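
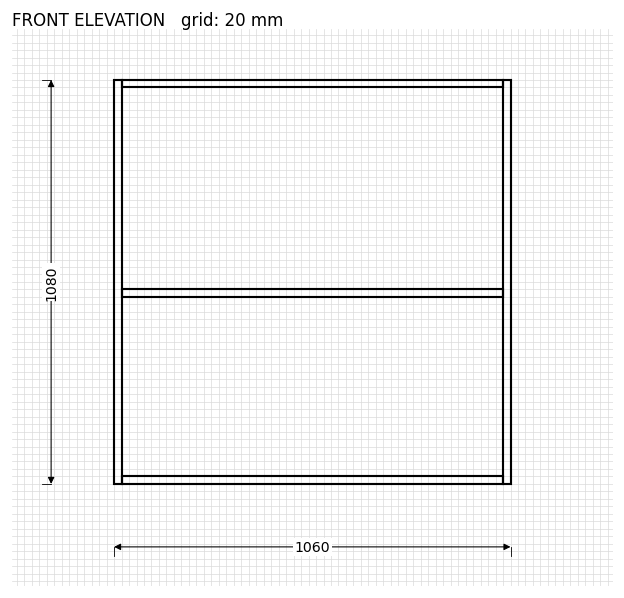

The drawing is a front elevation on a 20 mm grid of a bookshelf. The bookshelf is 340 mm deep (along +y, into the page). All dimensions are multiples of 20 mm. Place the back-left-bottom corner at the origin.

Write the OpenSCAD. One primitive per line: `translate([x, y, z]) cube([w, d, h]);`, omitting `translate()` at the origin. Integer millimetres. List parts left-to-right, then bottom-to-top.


cube([20, 340, 1080]);
translate([20, 0, 0]) cube([1020, 340, 20]);
translate([20, 0, 500]) cube([1020, 340, 20]);
translate([20, 0, 1060]) cube([1020, 340, 20]);
translate([1040, 0, 0]) cube([20, 340, 1080]);


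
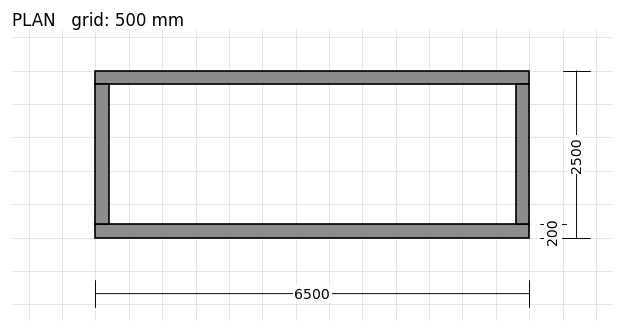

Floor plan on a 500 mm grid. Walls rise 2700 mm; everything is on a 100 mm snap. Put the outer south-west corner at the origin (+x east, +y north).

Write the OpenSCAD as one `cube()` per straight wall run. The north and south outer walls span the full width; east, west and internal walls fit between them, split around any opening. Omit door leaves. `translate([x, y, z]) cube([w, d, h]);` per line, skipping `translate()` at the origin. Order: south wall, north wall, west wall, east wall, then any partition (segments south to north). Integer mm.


cube([6500, 200, 2700]);
translate([0, 2300, 0]) cube([6500, 200, 2700]);
translate([0, 200, 0]) cube([200, 2100, 2700]);
translate([6300, 200, 0]) cube([200, 2100, 2700]);


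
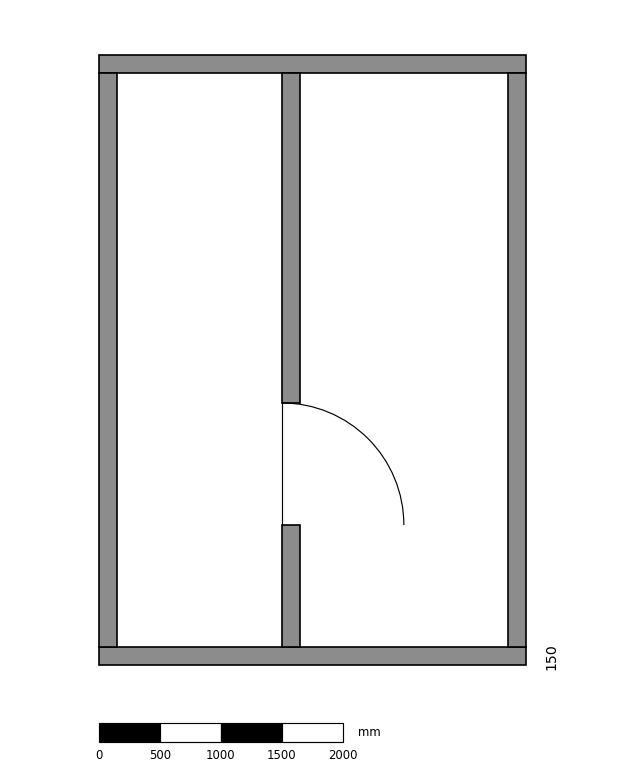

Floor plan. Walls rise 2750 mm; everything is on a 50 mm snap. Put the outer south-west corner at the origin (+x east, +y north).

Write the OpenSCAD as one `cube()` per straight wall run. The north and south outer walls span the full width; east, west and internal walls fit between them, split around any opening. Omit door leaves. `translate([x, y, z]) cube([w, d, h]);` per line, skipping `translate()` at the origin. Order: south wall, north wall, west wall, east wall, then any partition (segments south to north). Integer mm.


cube([3500, 150, 2750]);
translate([0, 4850, 0]) cube([3500, 150, 2750]);
translate([0, 150, 0]) cube([150, 4700, 2750]);
translate([3350, 150, 0]) cube([150, 4700, 2750]);
translate([1500, 150, 0]) cube([150, 1000, 2750]);
translate([1500, 2150, 0]) cube([150, 2700, 2750]);


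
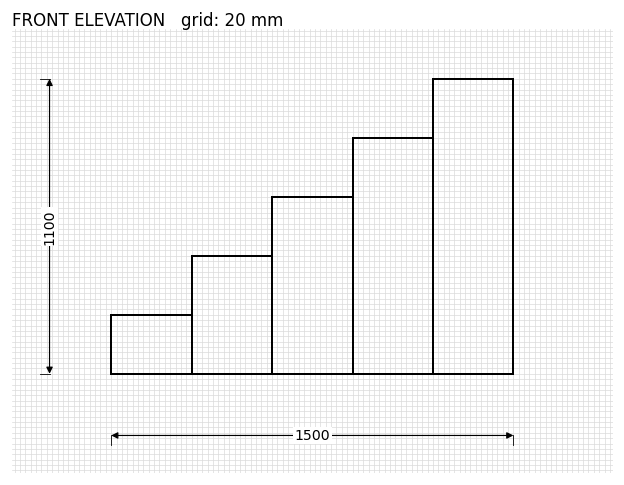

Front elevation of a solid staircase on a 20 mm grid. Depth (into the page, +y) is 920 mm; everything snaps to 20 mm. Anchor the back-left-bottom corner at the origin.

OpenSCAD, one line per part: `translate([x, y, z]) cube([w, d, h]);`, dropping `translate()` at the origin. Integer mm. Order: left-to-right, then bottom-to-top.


cube([300, 920, 220]);
translate([300, 0, 0]) cube([300, 920, 440]);
translate([600, 0, 0]) cube([300, 920, 660]);
translate([900, 0, 0]) cube([300, 920, 880]);
translate([1200, 0, 0]) cube([300, 920, 1100]);


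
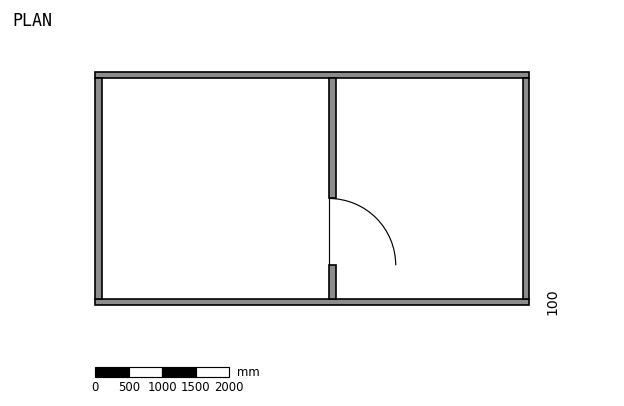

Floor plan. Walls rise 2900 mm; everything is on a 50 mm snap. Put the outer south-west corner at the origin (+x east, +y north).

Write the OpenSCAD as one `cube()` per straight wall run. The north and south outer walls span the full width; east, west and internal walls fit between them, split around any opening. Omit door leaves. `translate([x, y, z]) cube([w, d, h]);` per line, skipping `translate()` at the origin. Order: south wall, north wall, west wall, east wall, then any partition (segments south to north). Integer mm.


cube([6500, 100, 2900]);
translate([0, 3400, 0]) cube([6500, 100, 2900]);
translate([0, 100, 0]) cube([100, 3300, 2900]);
translate([6400, 100, 0]) cube([100, 3300, 2900]);
translate([3500, 100, 0]) cube([100, 500, 2900]);
translate([3500, 1600, 0]) cube([100, 1800, 2900]);


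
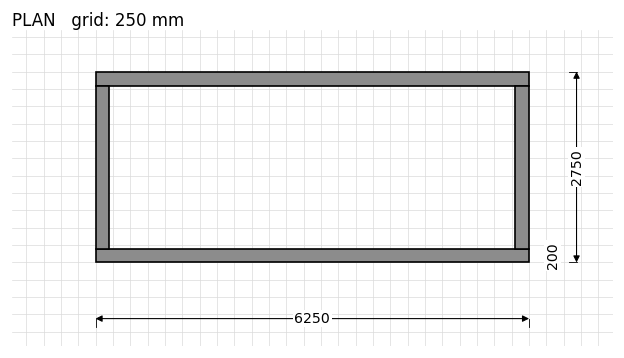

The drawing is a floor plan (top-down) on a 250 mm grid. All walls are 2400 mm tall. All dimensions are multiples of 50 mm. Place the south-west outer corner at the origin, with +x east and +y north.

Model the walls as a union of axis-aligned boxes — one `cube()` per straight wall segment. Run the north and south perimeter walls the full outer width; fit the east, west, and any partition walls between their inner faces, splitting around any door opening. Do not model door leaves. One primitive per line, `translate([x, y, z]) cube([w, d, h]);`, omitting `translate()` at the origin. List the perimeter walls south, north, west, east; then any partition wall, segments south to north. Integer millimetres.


cube([6250, 200, 2400]);
translate([0, 2550, 0]) cube([6250, 200, 2400]);
translate([0, 200, 0]) cube([200, 2350, 2400]);
translate([6050, 200, 0]) cube([200, 2350, 2400]);


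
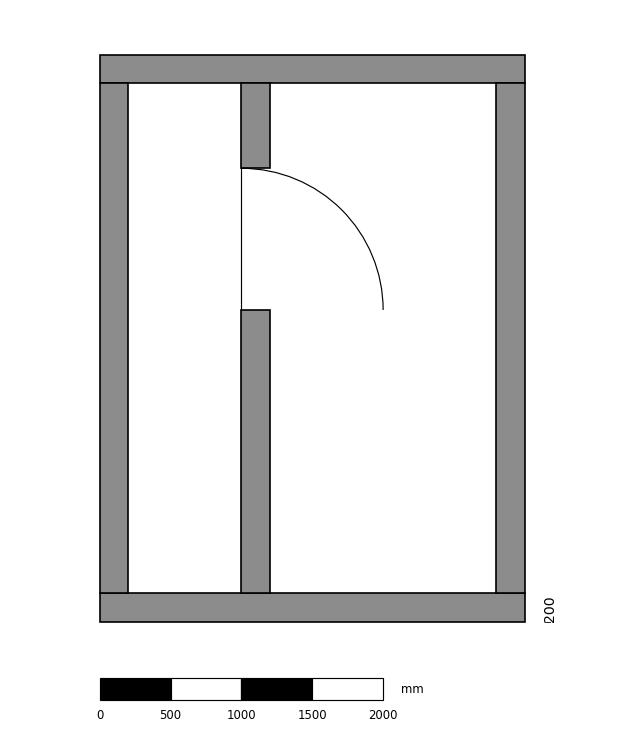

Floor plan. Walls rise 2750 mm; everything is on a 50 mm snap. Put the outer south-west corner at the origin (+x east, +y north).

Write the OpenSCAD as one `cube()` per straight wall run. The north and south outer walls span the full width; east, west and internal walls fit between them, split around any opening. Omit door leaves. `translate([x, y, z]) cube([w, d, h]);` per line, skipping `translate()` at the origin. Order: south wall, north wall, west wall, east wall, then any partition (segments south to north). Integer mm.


cube([3000, 200, 2750]);
translate([0, 3800, 0]) cube([3000, 200, 2750]);
translate([0, 200, 0]) cube([200, 3600, 2750]);
translate([2800, 200, 0]) cube([200, 3600, 2750]);
translate([1000, 200, 0]) cube([200, 2000, 2750]);
translate([1000, 3200, 0]) cube([200, 600, 2750]);


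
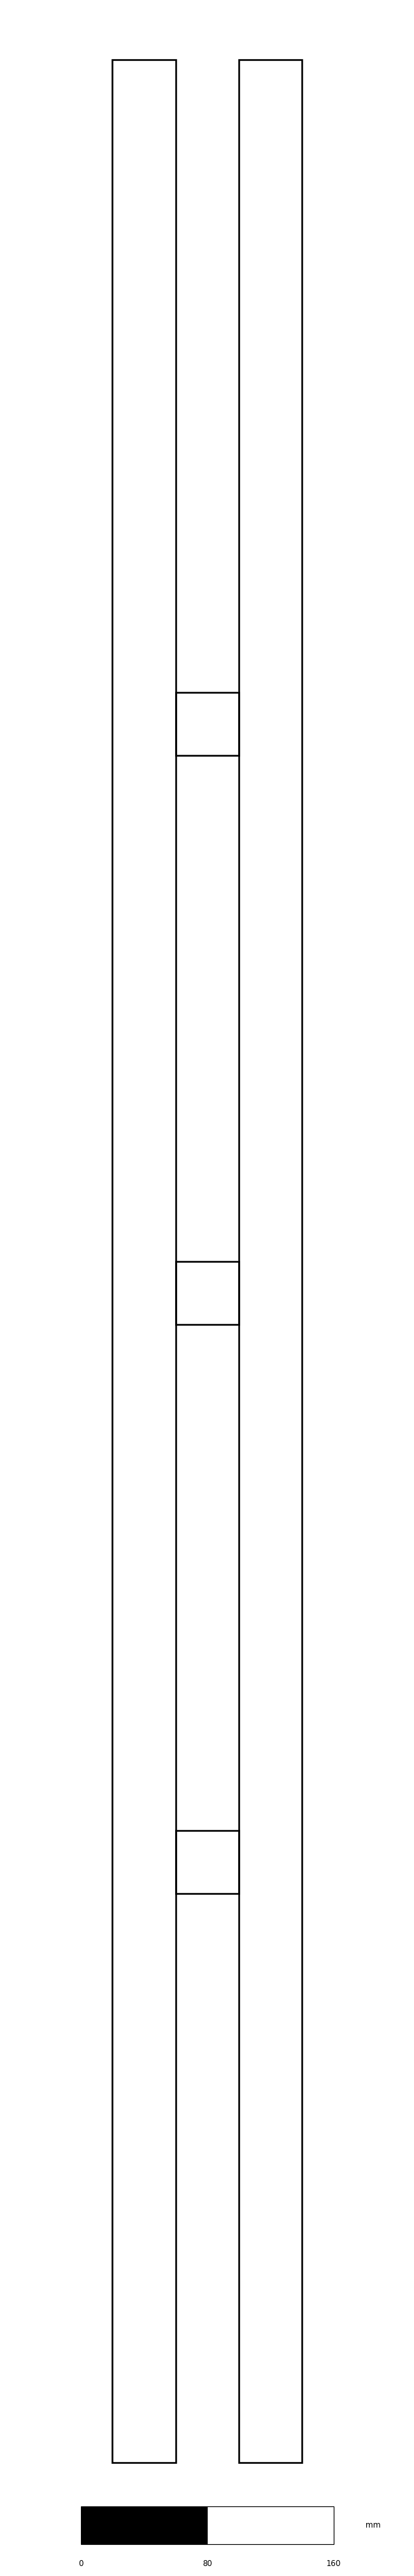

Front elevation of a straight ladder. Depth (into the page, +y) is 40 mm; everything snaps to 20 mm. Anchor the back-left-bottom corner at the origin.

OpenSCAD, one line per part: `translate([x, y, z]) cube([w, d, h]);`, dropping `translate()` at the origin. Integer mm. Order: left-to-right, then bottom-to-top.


cube([40, 40, 1520]);
translate([40, 0, 360]) cube([40, 40, 40]);
translate([40, 0, 720]) cube([40, 40, 40]);
translate([40, 0, 1080]) cube([40, 40, 40]);
translate([80, 0, 0]) cube([40, 40, 1520]);


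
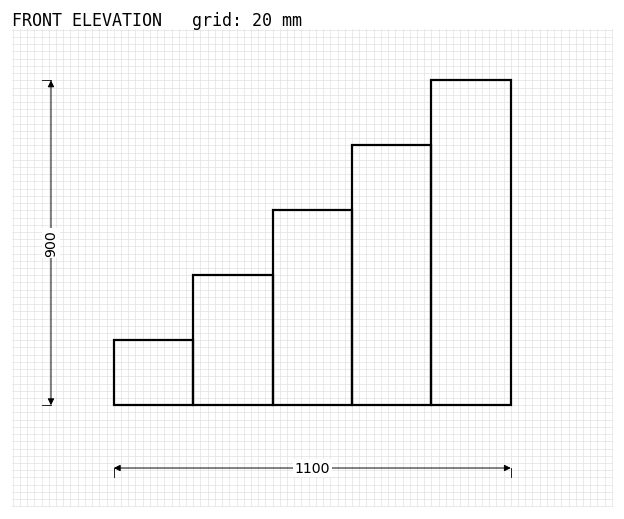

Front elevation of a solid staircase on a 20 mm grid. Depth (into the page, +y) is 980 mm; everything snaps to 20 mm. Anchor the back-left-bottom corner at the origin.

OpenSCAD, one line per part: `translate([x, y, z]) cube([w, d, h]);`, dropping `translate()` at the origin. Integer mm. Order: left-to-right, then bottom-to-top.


cube([220, 980, 180]);
translate([220, 0, 0]) cube([220, 980, 360]);
translate([440, 0, 0]) cube([220, 980, 540]);
translate([660, 0, 0]) cube([220, 980, 720]);
translate([880, 0, 0]) cube([220, 980, 900]);


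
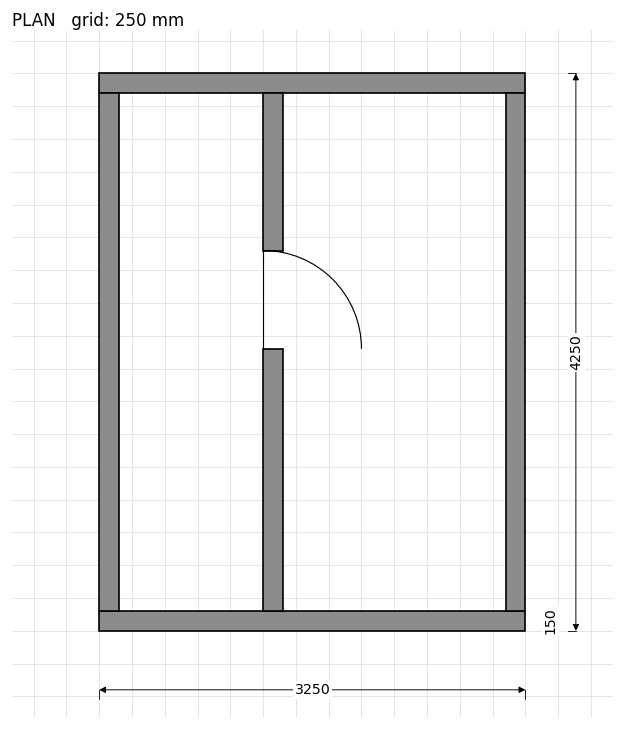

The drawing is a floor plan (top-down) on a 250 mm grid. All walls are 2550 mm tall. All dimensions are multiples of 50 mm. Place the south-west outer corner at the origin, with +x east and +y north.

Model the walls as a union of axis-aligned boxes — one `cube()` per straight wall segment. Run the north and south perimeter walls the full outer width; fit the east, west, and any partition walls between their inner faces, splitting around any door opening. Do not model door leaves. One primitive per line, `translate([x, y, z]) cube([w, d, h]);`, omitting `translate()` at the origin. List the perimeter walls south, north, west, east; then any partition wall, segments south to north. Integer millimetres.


cube([3250, 150, 2550]);
translate([0, 4100, 0]) cube([3250, 150, 2550]);
translate([0, 150, 0]) cube([150, 3950, 2550]);
translate([3100, 150, 0]) cube([150, 3950, 2550]);
translate([1250, 150, 0]) cube([150, 2000, 2550]);
translate([1250, 2900, 0]) cube([150, 1200, 2550]);


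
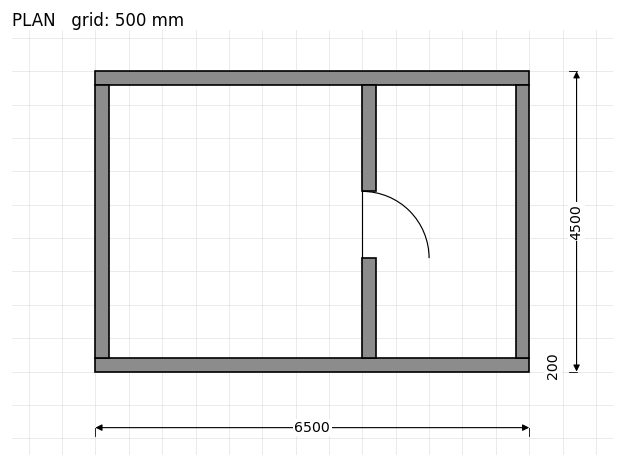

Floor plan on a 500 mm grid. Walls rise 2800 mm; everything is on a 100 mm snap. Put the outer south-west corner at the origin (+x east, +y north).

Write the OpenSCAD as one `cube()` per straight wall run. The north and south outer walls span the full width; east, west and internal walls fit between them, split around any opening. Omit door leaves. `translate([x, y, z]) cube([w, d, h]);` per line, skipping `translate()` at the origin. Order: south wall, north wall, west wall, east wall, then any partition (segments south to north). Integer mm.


cube([6500, 200, 2800]);
translate([0, 4300, 0]) cube([6500, 200, 2800]);
translate([0, 200, 0]) cube([200, 4100, 2800]);
translate([6300, 200, 0]) cube([200, 4100, 2800]);
translate([4000, 200, 0]) cube([200, 1500, 2800]);
translate([4000, 2700, 0]) cube([200, 1600, 2800]);


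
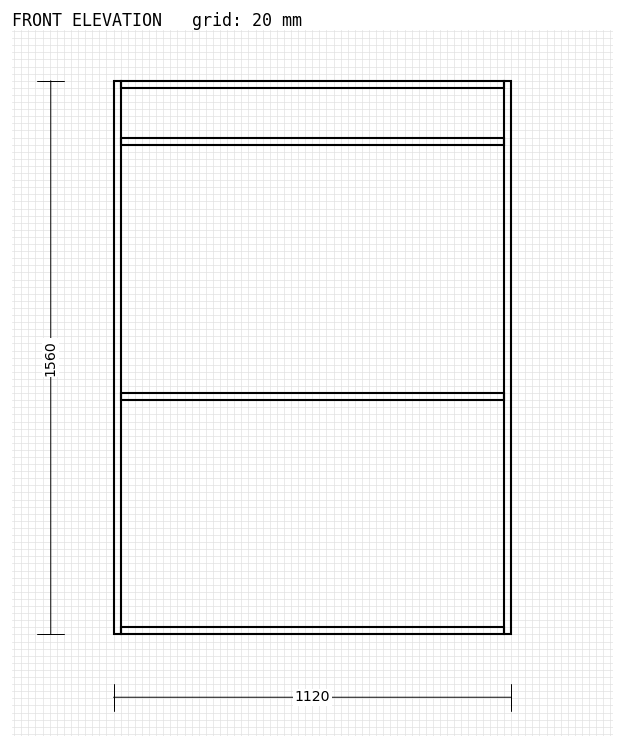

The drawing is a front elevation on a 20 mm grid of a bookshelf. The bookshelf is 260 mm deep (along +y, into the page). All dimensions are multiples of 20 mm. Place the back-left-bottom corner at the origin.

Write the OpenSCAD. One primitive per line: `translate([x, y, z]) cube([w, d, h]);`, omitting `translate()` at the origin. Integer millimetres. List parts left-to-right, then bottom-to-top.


cube([20, 260, 1560]);
translate([20, 0, 0]) cube([1080, 260, 20]);
translate([20, 0, 660]) cube([1080, 260, 20]);
translate([20, 0, 1380]) cube([1080, 260, 20]);
translate([20, 0, 1540]) cube([1080, 260, 20]);
translate([1100, 0, 0]) cube([20, 260, 1560]);


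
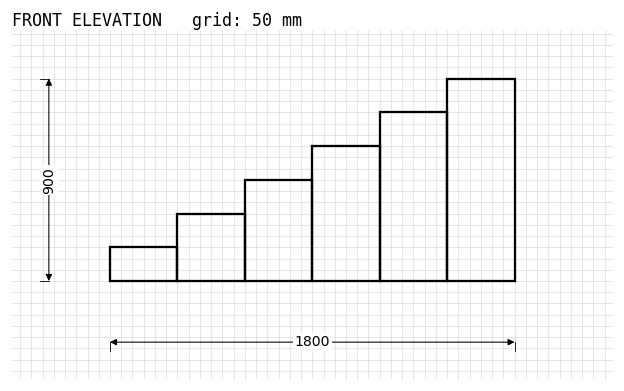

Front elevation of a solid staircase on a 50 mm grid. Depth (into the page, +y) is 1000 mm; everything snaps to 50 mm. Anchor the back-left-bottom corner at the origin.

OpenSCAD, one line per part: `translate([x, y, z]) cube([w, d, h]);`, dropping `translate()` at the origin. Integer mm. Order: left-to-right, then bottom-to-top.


cube([300, 1000, 150]);
translate([300, 0, 0]) cube([300, 1000, 300]);
translate([600, 0, 0]) cube([300, 1000, 450]);
translate([900, 0, 0]) cube([300, 1000, 600]);
translate([1200, 0, 0]) cube([300, 1000, 750]);
translate([1500, 0, 0]) cube([300, 1000, 900]);


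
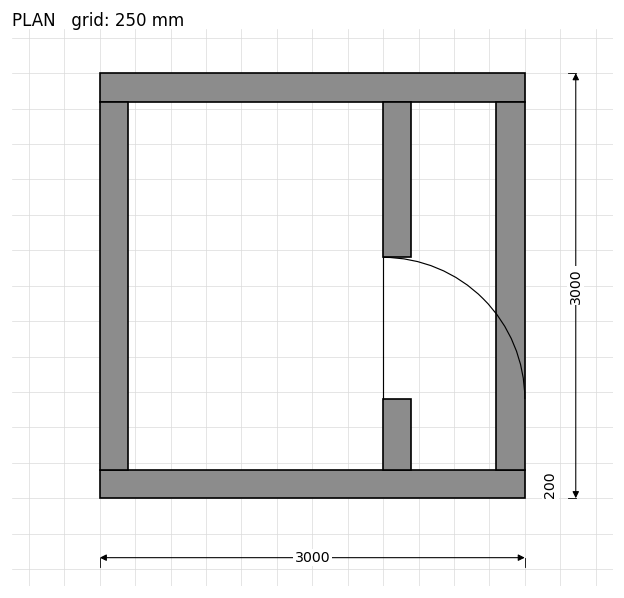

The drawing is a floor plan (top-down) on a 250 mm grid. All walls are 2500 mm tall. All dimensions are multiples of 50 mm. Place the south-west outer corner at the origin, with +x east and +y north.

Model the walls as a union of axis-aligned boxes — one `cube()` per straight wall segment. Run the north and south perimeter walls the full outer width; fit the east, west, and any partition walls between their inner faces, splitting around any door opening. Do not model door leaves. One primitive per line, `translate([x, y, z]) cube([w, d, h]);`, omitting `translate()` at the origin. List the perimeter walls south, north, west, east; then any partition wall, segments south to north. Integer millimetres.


cube([3000, 200, 2500]);
translate([0, 2800, 0]) cube([3000, 200, 2500]);
translate([0, 200, 0]) cube([200, 2600, 2500]);
translate([2800, 200, 0]) cube([200, 2600, 2500]);
translate([2000, 200, 0]) cube([200, 500, 2500]);
translate([2000, 1700, 0]) cube([200, 1100, 2500]);


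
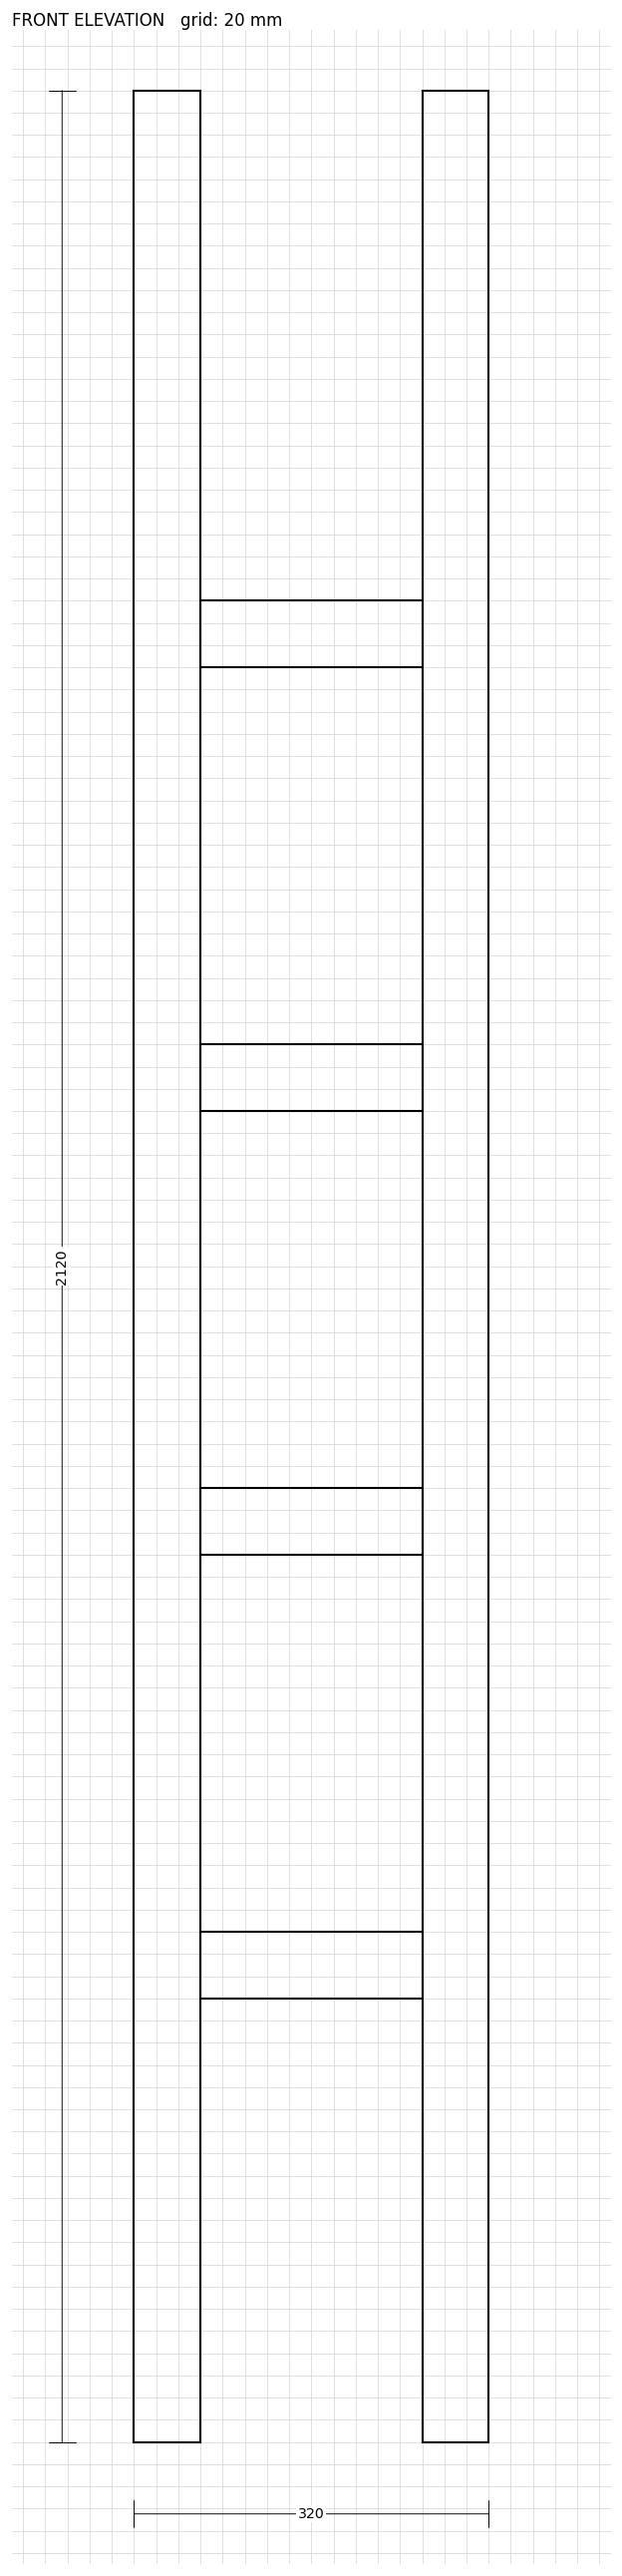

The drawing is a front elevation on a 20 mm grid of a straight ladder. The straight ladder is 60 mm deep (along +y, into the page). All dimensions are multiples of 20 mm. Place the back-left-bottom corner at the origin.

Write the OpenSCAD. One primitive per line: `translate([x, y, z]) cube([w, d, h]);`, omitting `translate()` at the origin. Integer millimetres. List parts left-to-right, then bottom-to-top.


cube([60, 60, 2120]);
translate([60, 0, 400]) cube([200, 60, 60]);
translate([60, 0, 800]) cube([200, 60, 60]);
translate([60, 0, 1200]) cube([200, 60, 60]);
translate([60, 0, 1600]) cube([200, 60, 60]);
translate([260, 0, 0]) cube([60, 60, 2120]);


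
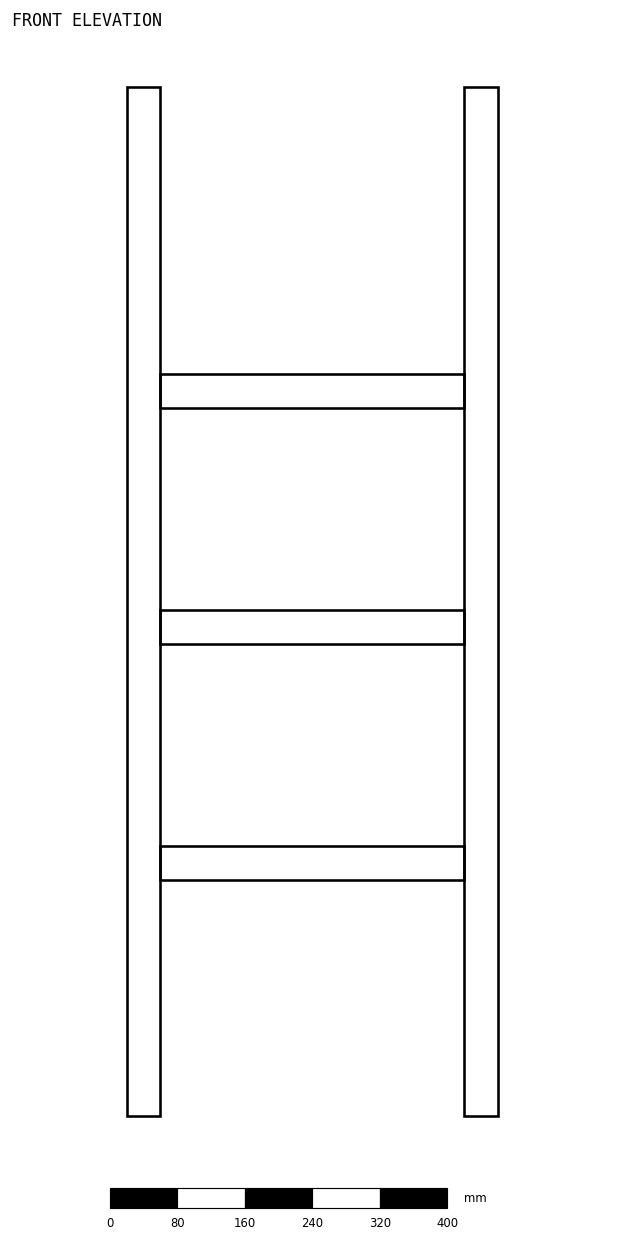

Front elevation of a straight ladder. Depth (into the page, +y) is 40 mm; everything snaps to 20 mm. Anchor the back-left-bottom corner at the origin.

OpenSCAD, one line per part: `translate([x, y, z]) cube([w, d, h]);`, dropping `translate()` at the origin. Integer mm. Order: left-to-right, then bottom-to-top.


cube([40, 40, 1220]);
translate([40, 0, 280]) cube([360, 40, 40]);
translate([40, 0, 560]) cube([360, 40, 40]);
translate([40, 0, 840]) cube([360, 40, 40]);
translate([400, 0, 0]) cube([40, 40, 1220]);


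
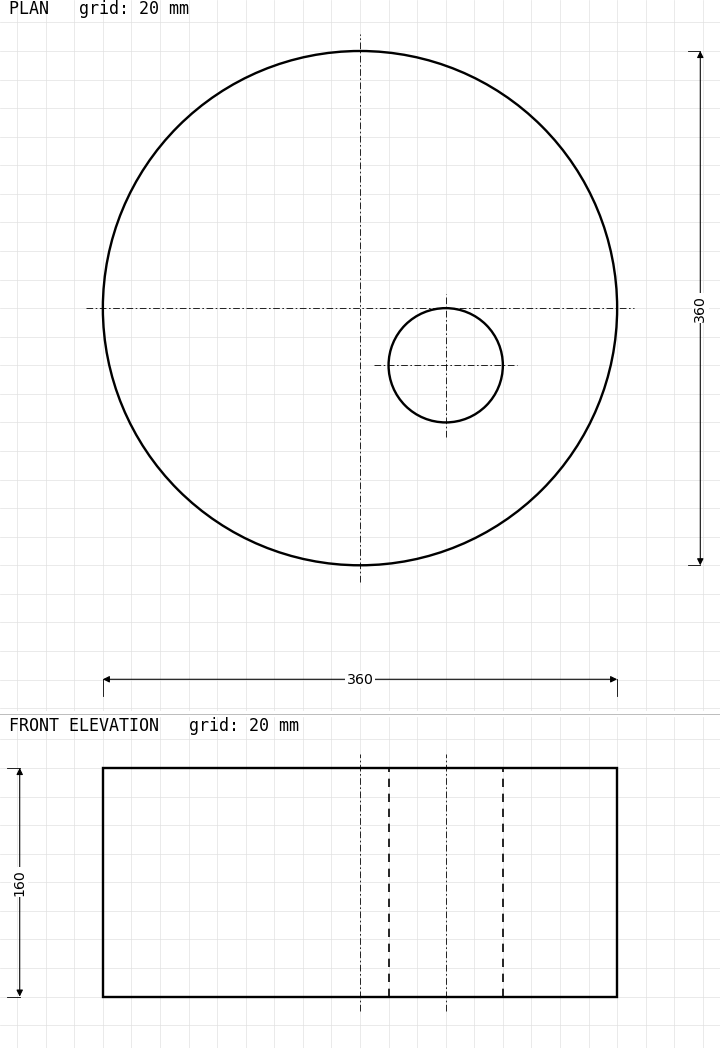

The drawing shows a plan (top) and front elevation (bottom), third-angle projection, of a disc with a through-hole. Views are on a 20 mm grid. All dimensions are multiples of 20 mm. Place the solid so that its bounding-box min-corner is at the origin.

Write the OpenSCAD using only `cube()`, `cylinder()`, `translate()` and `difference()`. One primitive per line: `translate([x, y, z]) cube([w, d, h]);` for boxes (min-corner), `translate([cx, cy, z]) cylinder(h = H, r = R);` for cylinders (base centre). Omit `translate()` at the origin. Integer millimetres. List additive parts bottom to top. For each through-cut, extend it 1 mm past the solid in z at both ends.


difference() {
  translate([180, 180, 0]) cylinder(h = 160, r = 180);
  translate([240, 140, -1]) cylinder(h = 162, r = 40);
}


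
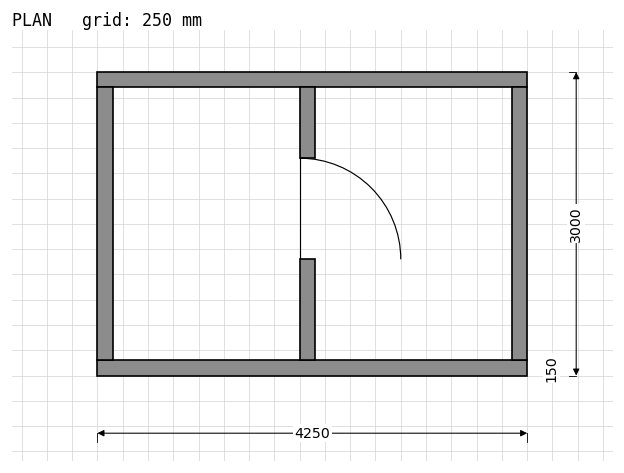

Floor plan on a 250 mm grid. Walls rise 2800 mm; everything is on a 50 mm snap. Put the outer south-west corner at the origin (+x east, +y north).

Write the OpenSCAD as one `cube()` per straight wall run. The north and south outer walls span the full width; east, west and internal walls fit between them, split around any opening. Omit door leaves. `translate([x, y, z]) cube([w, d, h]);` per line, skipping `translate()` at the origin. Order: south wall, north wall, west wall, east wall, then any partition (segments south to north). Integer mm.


cube([4250, 150, 2800]);
translate([0, 2850, 0]) cube([4250, 150, 2800]);
translate([0, 150, 0]) cube([150, 2700, 2800]);
translate([4100, 150, 0]) cube([150, 2700, 2800]);
translate([2000, 150, 0]) cube([150, 1000, 2800]);
translate([2000, 2150, 0]) cube([150, 700, 2800]);


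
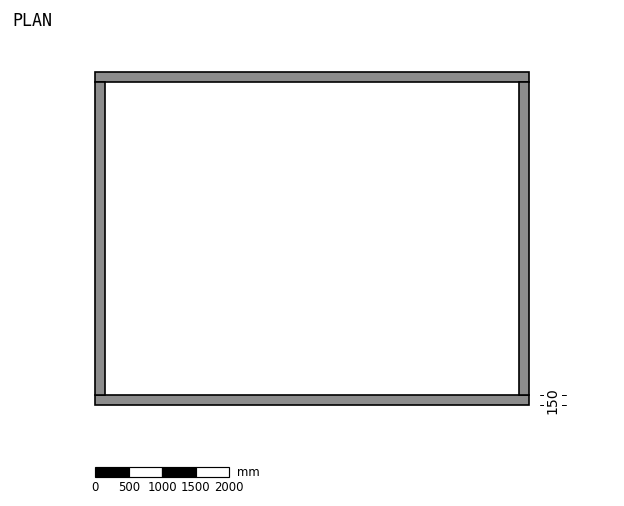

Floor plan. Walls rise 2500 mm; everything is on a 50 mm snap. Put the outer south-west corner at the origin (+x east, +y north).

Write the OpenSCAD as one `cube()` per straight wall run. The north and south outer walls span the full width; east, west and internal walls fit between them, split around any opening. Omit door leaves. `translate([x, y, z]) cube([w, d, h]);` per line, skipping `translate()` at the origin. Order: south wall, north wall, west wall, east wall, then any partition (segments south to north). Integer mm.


cube([6500, 150, 2500]);
translate([0, 4850, 0]) cube([6500, 150, 2500]);
translate([0, 150, 0]) cube([150, 4700, 2500]);
translate([6350, 150, 0]) cube([150, 4700, 2500]);


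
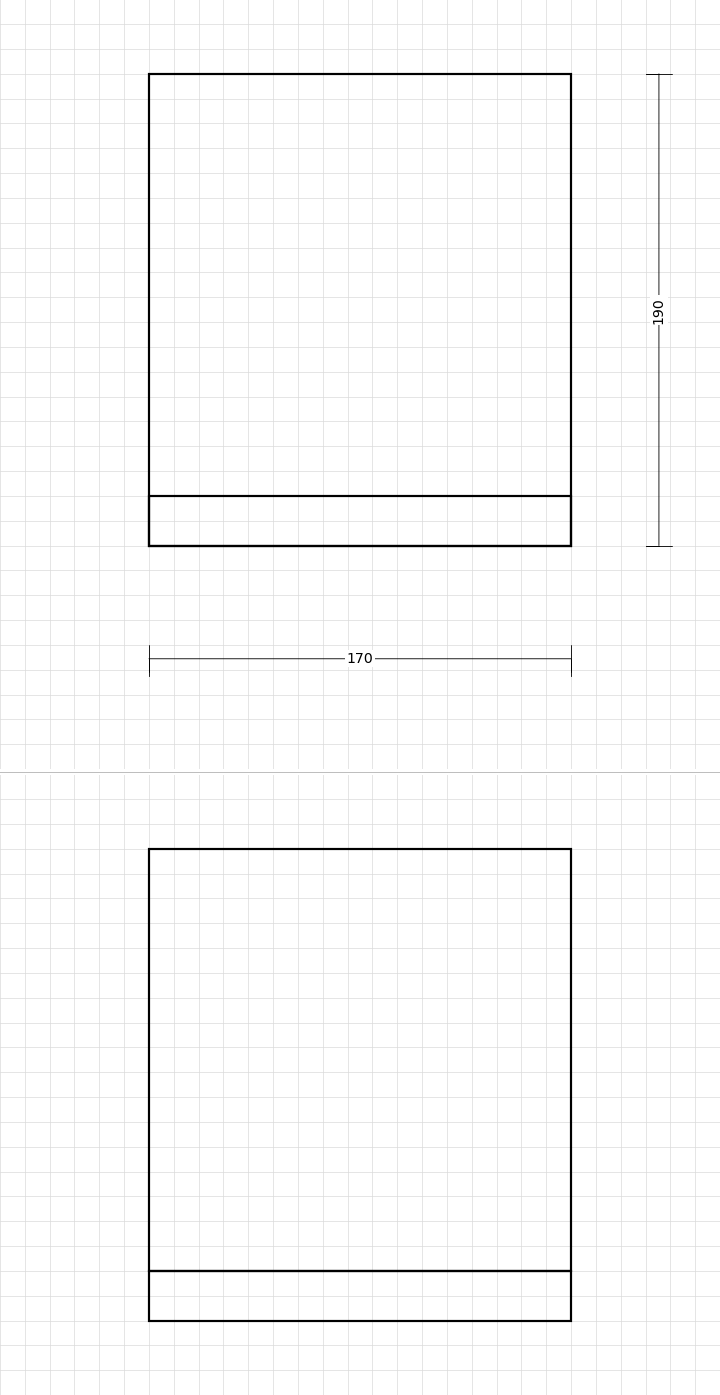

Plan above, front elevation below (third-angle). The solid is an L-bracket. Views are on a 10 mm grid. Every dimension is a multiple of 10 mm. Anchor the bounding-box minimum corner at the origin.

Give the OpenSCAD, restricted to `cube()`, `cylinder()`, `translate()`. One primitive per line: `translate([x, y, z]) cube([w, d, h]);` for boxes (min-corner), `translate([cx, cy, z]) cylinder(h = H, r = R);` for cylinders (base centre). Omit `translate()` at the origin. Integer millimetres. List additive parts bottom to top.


cube([170, 190, 20]);
translate([0, 0, 20]) cube([170, 20, 170]);


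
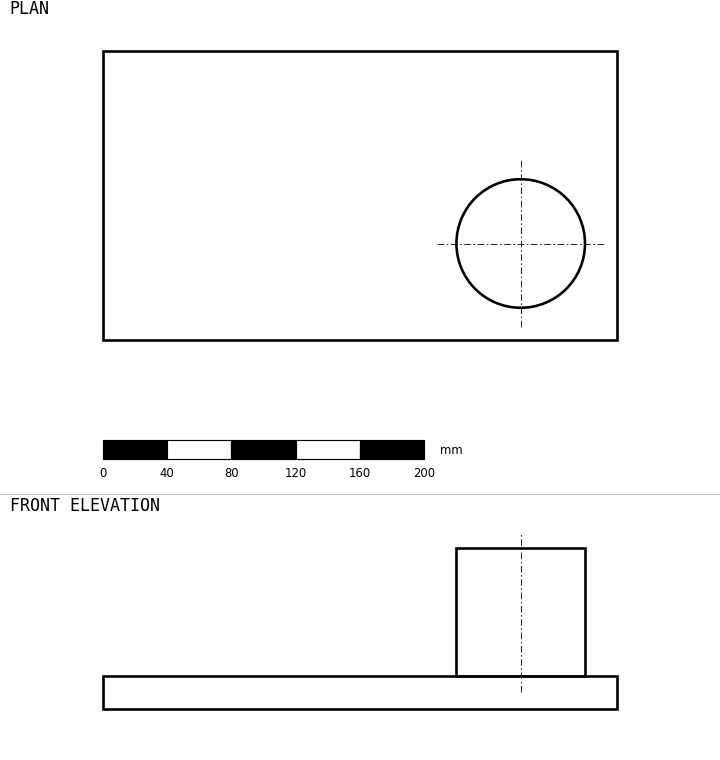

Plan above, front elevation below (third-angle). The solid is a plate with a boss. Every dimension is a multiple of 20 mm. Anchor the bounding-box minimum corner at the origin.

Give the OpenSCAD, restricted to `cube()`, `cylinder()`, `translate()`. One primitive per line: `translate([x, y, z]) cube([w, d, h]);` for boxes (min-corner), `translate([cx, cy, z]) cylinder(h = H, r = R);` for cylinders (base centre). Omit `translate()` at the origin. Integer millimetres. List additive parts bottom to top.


cube([320, 180, 20]);
translate([260, 60, 20]) cylinder(h = 80, r = 40);


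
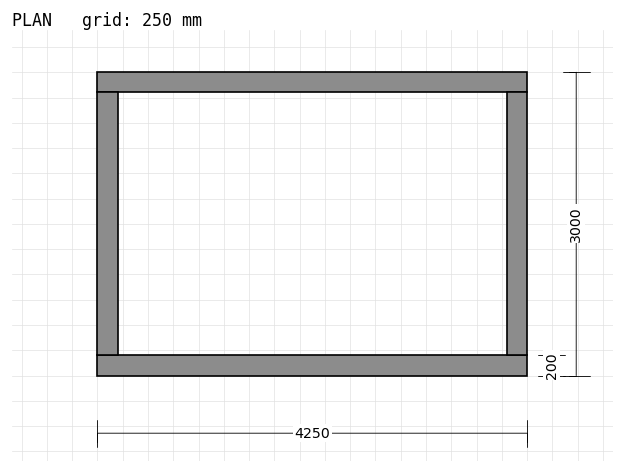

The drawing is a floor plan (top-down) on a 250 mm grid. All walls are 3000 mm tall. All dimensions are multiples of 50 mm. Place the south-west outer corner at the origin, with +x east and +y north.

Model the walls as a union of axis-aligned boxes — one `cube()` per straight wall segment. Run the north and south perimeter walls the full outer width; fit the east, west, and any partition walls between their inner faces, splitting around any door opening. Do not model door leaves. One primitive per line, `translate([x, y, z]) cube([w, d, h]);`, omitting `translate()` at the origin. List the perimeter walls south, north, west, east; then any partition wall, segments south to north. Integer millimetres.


cube([4250, 200, 3000]);
translate([0, 2800, 0]) cube([4250, 200, 3000]);
translate([0, 200, 0]) cube([200, 2600, 3000]);
translate([4050, 200, 0]) cube([200, 2600, 3000]);


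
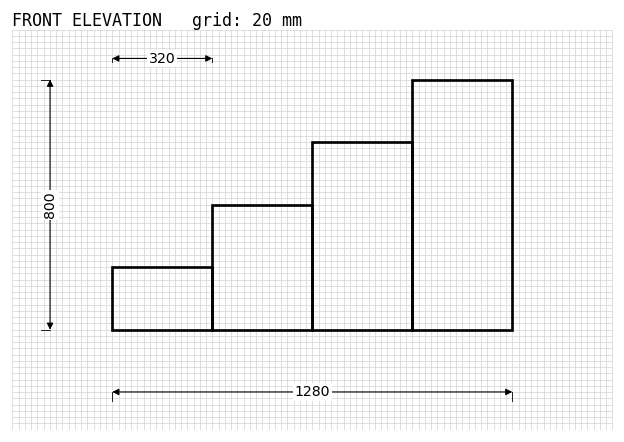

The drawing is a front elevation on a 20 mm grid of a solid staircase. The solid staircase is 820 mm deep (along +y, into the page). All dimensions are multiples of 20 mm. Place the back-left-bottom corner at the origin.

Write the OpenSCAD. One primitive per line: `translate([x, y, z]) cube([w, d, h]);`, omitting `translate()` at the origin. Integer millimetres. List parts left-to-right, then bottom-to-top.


cube([320, 820, 200]);
translate([320, 0, 0]) cube([320, 820, 400]);
translate([640, 0, 0]) cube([320, 820, 600]);
translate([960, 0, 0]) cube([320, 820, 800]);


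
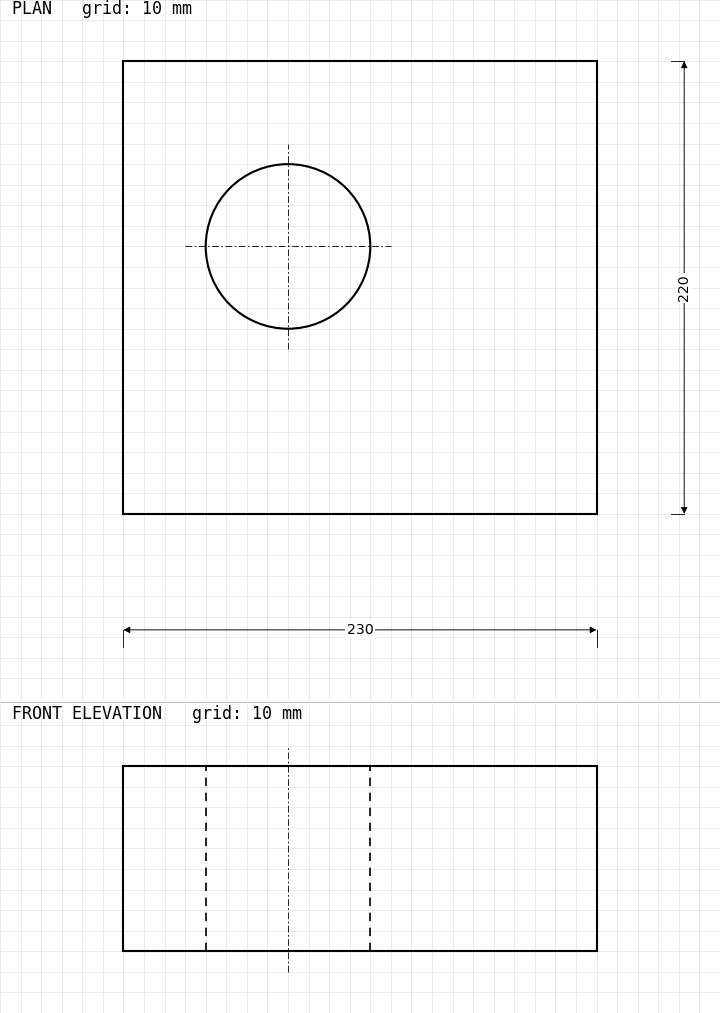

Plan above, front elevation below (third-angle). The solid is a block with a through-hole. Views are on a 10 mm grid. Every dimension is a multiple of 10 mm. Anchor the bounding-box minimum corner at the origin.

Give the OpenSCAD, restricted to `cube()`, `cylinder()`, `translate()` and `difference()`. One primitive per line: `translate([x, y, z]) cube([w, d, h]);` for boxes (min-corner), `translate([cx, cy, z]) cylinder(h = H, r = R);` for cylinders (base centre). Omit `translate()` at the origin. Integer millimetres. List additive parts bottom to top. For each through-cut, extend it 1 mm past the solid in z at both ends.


difference() {
  cube([230, 220, 90]);
  translate([80, 130, -1]) cylinder(h = 92, r = 40);
}


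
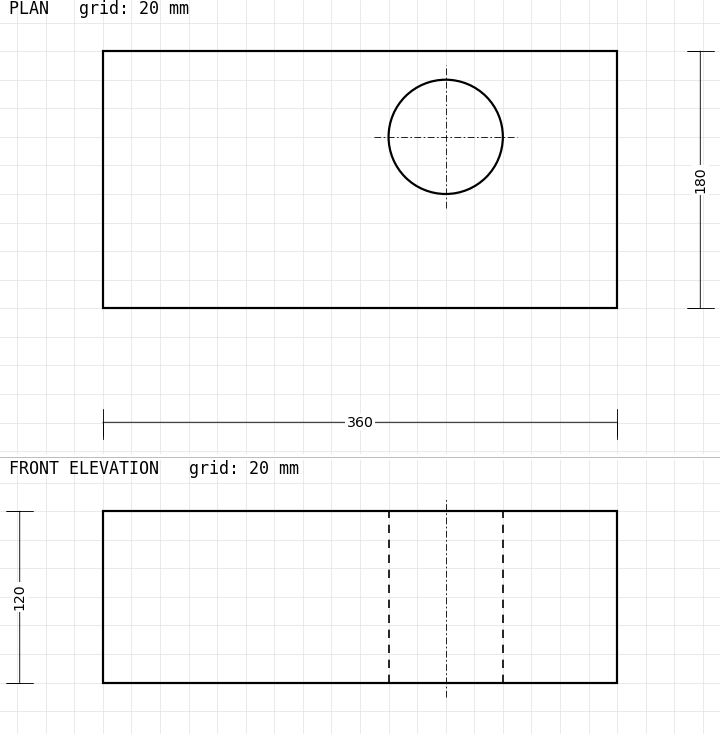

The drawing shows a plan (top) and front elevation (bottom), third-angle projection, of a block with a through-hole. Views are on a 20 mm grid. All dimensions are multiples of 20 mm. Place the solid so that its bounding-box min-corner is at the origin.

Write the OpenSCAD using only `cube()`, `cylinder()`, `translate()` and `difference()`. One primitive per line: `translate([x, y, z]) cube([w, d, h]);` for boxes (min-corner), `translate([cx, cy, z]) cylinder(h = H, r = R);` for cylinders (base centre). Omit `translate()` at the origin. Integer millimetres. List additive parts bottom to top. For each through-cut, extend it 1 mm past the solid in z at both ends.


difference() {
  cube([360, 180, 120]);
  translate([240, 120, -1]) cylinder(h = 122, r = 40);
}


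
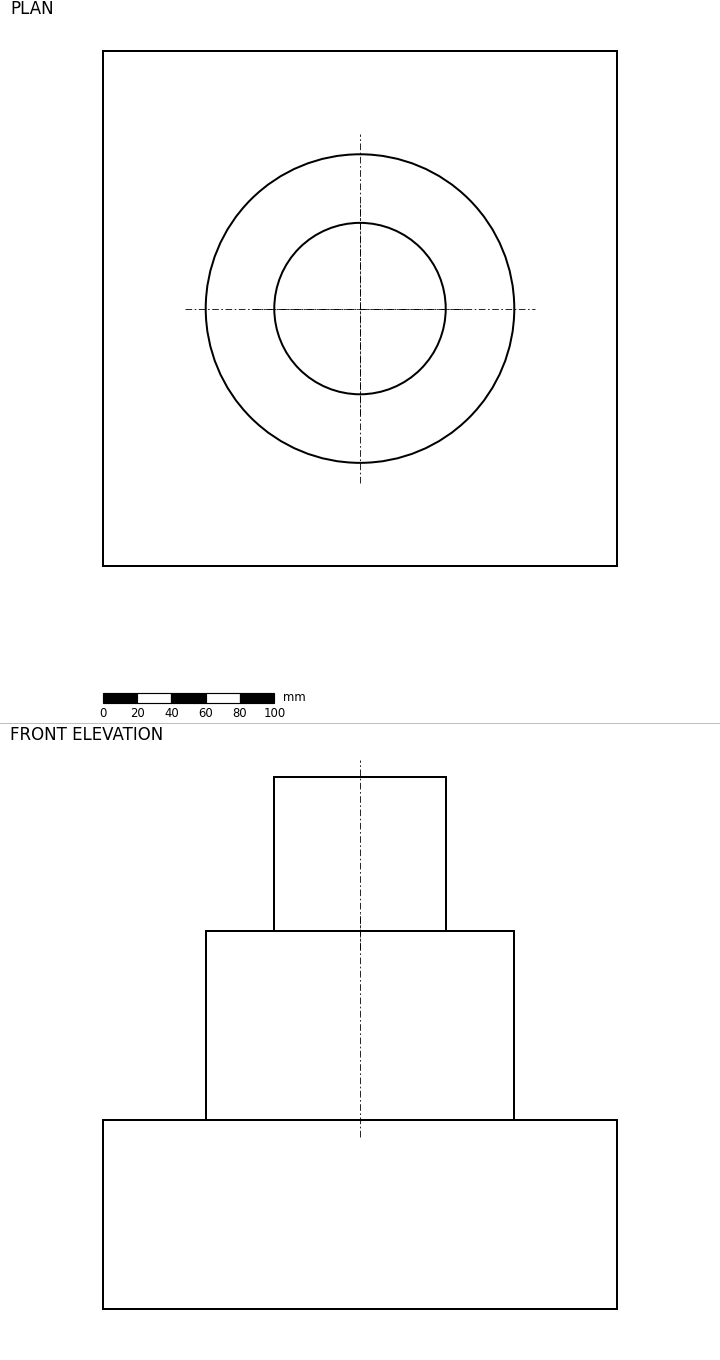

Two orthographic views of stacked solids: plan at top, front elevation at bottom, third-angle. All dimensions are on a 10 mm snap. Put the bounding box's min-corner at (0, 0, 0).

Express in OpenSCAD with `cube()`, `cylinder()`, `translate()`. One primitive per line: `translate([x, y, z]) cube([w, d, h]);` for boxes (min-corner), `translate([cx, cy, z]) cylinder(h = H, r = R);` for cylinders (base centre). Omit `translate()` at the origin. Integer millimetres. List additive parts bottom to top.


cube([300, 300, 110]);
translate([150, 150, 110]) cylinder(h = 110, r = 90);
translate([150, 150, 220]) cylinder(h = 90, r = 50);


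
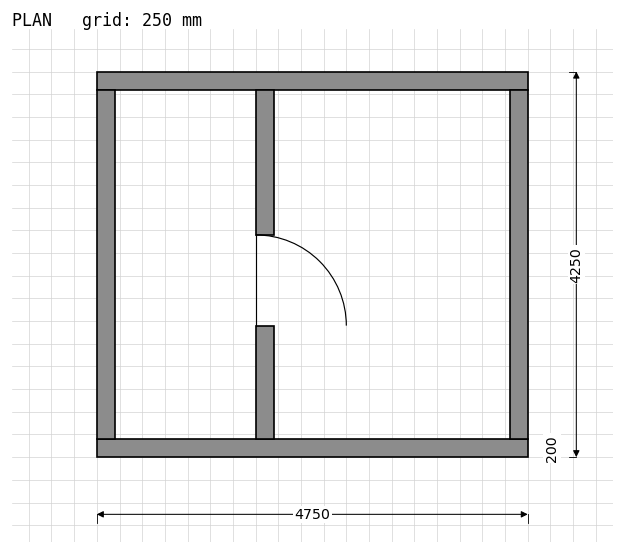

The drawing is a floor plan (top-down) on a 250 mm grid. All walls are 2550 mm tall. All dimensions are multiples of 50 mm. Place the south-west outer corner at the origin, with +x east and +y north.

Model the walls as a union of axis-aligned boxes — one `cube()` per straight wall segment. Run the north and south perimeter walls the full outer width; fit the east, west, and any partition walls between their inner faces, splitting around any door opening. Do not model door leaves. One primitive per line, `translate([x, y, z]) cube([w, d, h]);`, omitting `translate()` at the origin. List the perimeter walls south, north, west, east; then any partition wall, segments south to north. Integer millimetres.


cube([4750, 200, 2550]);
translate([0, 4050, 0]) cube([4750, 200, 2550]);
translate([0, 200, 0]) cube([200, 3850, 2550]);
translate([4550, 200, 0]) cube([200, 3850, 2550]);
translate([1750, 200, 0]) cube([200, 1250, 2550]);
translate([1750, 2450, 0]) cube([200, 1600, 2550]);


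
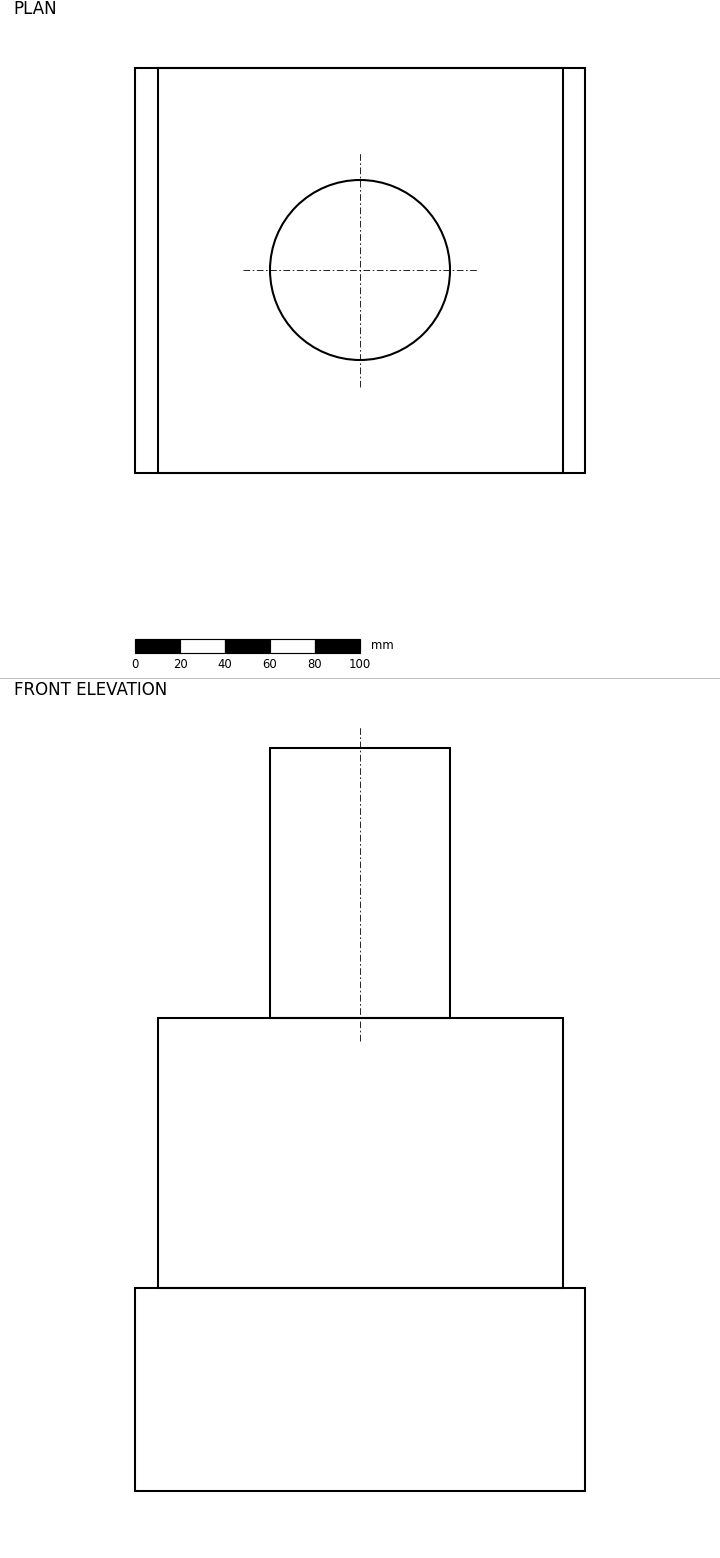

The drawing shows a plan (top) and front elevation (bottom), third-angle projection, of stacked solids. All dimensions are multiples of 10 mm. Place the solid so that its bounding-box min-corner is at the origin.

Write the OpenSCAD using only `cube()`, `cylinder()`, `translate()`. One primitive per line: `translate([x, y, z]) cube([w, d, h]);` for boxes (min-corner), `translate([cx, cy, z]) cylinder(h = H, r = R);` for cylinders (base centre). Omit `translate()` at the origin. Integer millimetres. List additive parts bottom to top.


cube([200, 180, 90]);
translate([10, 0, 90]) cube([180, 180, 120]);
translate([100, 90, 210]) cylinder(h = 120, r = 40);


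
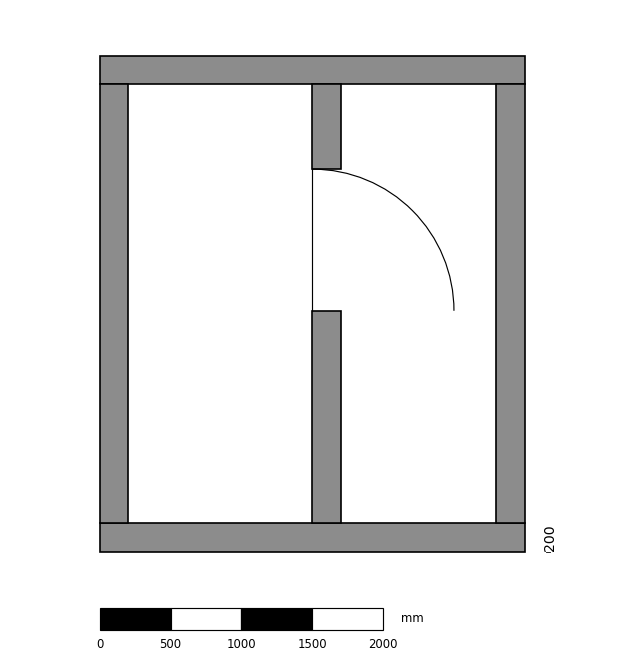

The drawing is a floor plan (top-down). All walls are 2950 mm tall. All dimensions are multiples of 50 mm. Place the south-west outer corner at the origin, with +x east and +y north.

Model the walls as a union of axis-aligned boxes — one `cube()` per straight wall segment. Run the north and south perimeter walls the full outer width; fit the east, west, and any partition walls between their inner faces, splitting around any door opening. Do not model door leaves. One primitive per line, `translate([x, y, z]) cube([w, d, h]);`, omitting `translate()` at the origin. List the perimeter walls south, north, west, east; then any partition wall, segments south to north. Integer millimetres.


cube([3000, 200, 2950]);
translate([0, 3300, 0]) cube([3000, 200, 2950]);
translate([0, 200, 0]) cube([200, 3100, 2950]);
translate([2800, 200, 0]) cube([200, 3100, 2950]);
translate([1500, 200, 0]) cube([200, 1500, 2950]);
translate([1500, 2700, 0]) cube([200, 600, 2950]);


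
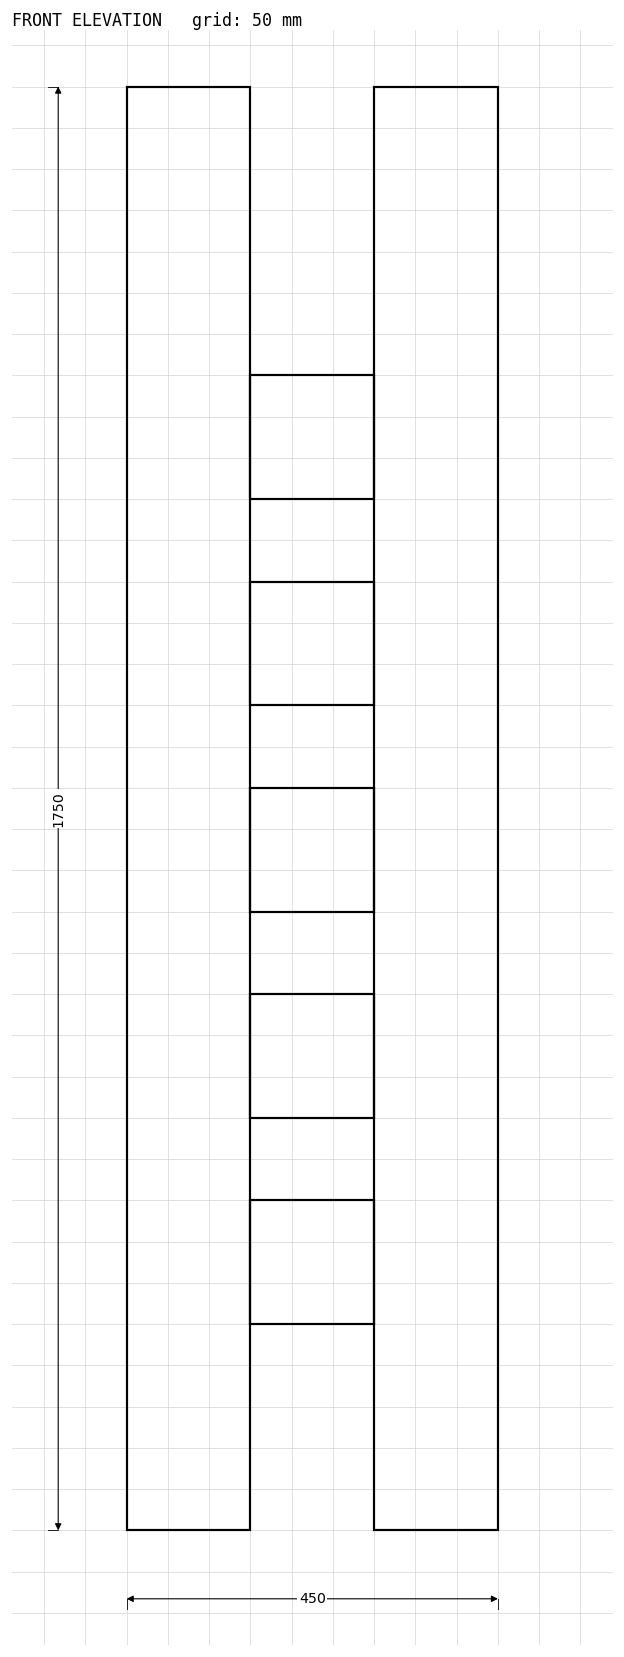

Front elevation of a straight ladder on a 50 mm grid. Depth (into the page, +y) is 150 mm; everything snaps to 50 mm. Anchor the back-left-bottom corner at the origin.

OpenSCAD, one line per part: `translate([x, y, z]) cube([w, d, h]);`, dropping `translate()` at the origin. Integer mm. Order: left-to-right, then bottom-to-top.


cube([150, 150, 1750]);
translate([150, 0, 250]) cube([150, 150, 150]);
translate([150, 0, 500]) cube([150, 150, 150]);
translate([150, 0, 750]) cube([150, 150, 150]);
translate([150, 0, 1000]) cube([150, 150, 150]);
translate([150, 0, 1250]) cube([150, 150, 150]);
translate([300, 0, 0]) cube([150, 150, 1750]);


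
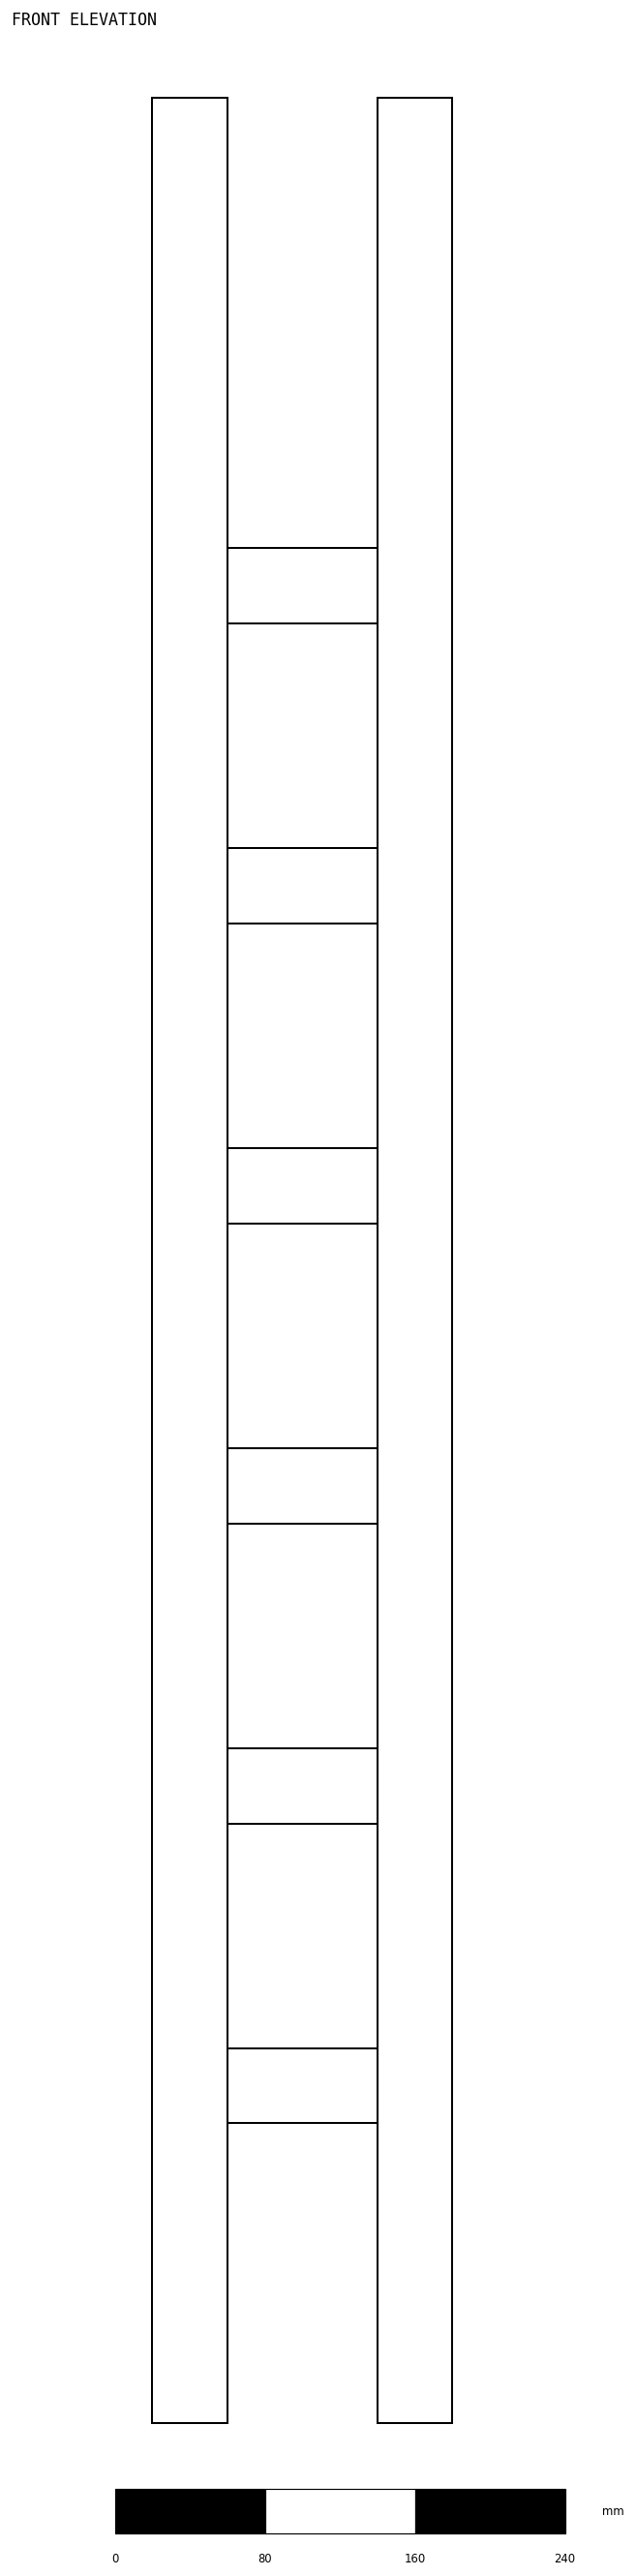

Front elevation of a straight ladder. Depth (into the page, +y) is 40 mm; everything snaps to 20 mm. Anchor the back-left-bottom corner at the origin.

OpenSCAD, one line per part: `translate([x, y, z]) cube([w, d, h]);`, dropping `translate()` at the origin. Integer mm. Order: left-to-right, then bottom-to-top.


cube([40, 40, 1240]);
translate([40, 0, 160]) cube([80, 40, 40]);
translate([40, 0, 320]) cube([80, 40, 40]);
translate([40, 0, 480]) cube([80, 40, 40]);
translate([40, 0, 640]) cube([80, 40, 40]);
translate([40, 0, 800]) cube([80, 40, 40]);
translate([40, 0, 960]) cube([80, 40, 40]);
translate([120, 0, 0]) cube([40, 40, 1240]);


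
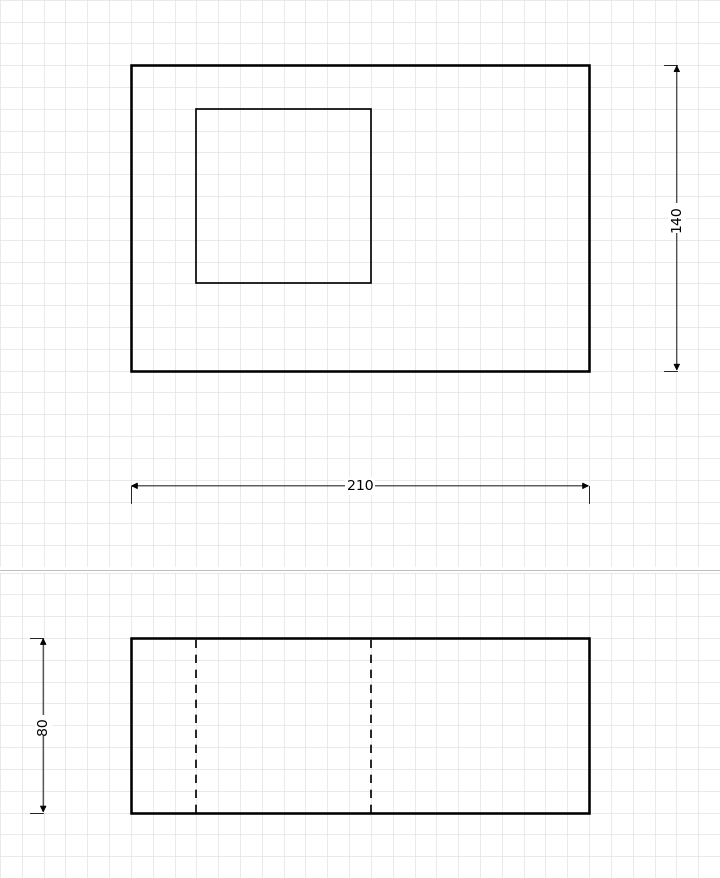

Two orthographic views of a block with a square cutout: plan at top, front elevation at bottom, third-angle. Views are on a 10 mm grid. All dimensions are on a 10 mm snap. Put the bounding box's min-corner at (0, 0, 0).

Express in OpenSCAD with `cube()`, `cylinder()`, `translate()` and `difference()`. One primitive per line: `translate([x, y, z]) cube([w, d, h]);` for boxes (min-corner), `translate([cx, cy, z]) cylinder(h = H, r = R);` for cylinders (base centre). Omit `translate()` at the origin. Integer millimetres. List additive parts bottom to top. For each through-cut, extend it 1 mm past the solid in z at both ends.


difference() {
  cube([210, 140, 80]);
  translate([30, 40, -1]) cube([80, 80, 82]);
}


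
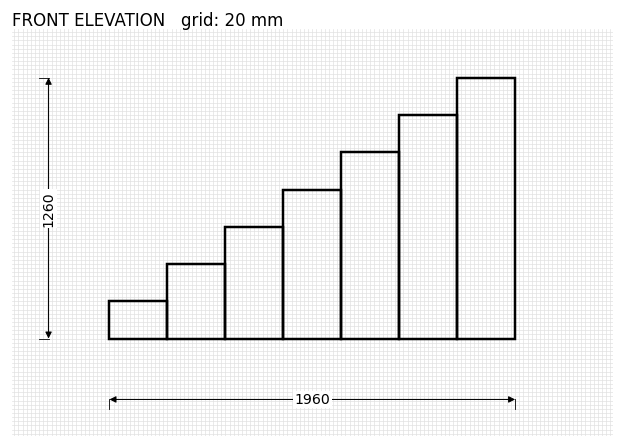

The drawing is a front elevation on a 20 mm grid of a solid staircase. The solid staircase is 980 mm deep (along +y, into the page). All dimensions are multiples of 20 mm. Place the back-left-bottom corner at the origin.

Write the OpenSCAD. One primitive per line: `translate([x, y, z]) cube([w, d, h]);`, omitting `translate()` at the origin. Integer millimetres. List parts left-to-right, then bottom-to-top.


cube([280, 980, 180]);
translate([280, 0, 0]) cube([280, 980, 360]);
translate([560, 0, 0]) cube([280, 980, 540]);
translate([840, 0, 0]) cube([280, 980, 720]);
translate([1120, 0, 0]) cube([280, 980, 900]);
translate([1400, 0, 0]) cube([280, 980, 1080]);
translate([1680, 0, 0]) cube([280, 980, 1260]);


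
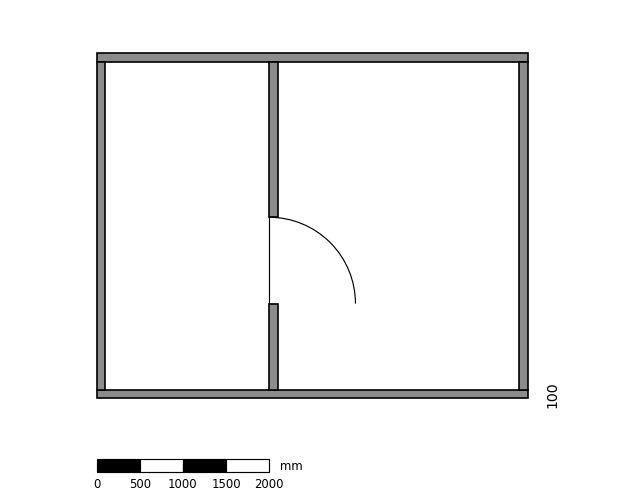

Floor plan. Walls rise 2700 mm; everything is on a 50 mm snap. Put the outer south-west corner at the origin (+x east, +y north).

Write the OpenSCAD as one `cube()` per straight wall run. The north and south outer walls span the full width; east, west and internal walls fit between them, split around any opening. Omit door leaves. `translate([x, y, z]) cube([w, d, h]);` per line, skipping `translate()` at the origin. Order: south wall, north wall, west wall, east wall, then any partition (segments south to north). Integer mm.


cube([5000, 100, 2700]);
translate([0, 3900, 0]) cube([5000, 100, 2700]);
translate([0, 100, 0]) cube([100, 3800, 2700]);
translate([4900, 100, 0]) cube([100, 3800, 2700]);
translate([2000, 100, 0]) cube([100, 1000, 2700]);
translate([2000, 2100, 0]) cube([100, 1800, 2700]);


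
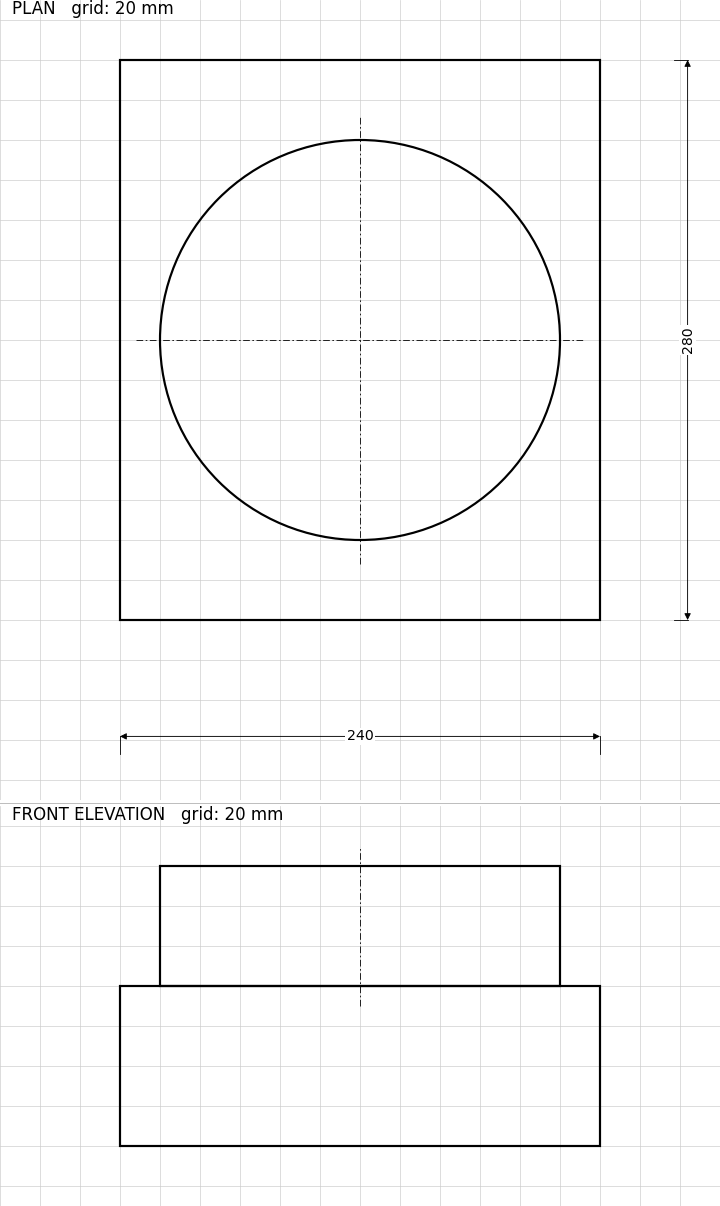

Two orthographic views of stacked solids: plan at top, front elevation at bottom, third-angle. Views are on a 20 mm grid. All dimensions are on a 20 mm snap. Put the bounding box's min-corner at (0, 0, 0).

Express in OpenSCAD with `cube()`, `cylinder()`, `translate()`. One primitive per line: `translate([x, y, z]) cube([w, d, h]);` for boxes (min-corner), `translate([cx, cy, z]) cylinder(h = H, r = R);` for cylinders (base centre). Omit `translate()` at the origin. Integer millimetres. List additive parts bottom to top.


cube([240, 280, 80]);
translate([120, 140, 80]) cylinder(h = 60, r = 100);


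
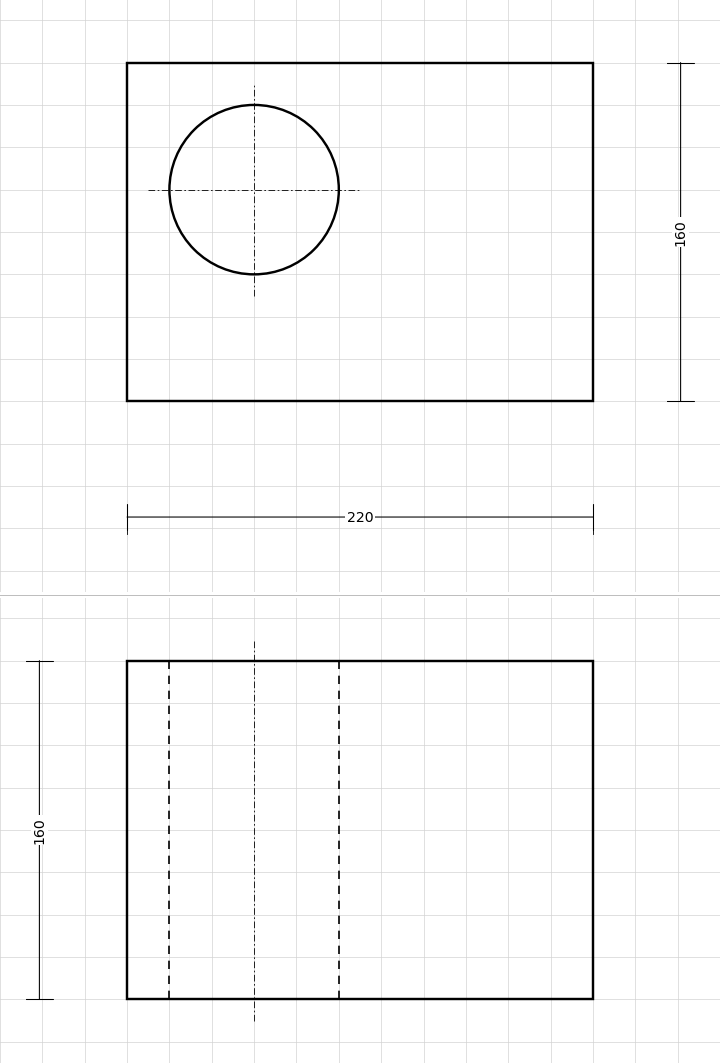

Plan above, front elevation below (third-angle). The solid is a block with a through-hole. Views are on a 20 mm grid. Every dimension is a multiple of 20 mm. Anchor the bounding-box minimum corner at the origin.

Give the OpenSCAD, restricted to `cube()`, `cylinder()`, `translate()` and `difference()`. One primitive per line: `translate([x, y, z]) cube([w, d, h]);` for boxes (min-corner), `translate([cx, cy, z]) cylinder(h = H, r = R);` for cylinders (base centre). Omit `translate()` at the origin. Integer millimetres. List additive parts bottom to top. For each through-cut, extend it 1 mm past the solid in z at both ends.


difference() {
  cube([220, 160, 160]);
  translate([60, 100, -1]) cylinder(h = 162, r = 40);
}


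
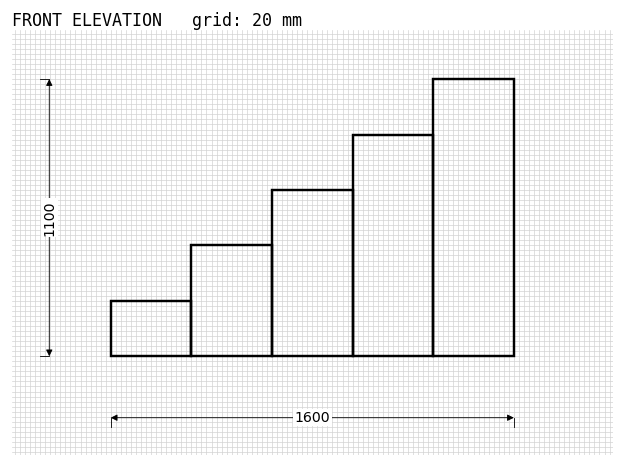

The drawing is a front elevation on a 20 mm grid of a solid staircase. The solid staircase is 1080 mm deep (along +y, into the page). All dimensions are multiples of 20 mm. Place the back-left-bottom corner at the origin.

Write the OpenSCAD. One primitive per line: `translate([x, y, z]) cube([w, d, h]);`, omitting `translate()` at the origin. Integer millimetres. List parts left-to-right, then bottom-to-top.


cube([320, 1080, 220]);
translate([320, 0, 0]) cube([320, 1080, 440]);
translate([640, 0, 0]) cube([320, 1080, 660]);
translate([960, 0, 0]) cube([320, 1080, 880]);
translate([1280, 0, 0]) cube([320, 1080, 1100]);
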